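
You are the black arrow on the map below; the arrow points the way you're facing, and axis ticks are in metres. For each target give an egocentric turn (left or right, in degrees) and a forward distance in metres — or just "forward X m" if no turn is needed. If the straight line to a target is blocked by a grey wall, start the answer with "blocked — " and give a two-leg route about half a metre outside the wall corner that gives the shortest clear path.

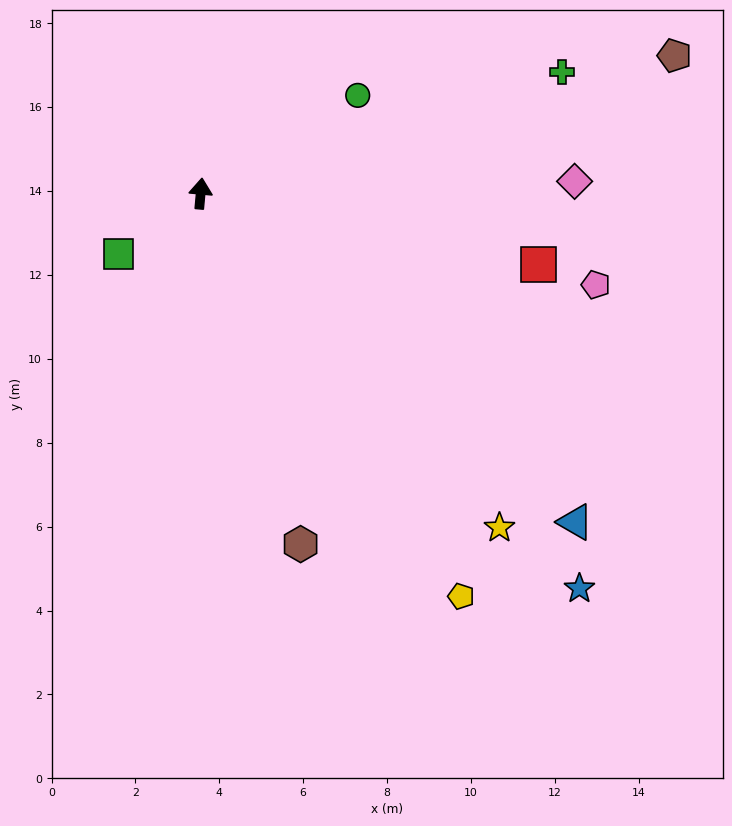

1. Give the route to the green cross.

turn right 66°, forward 9.1 m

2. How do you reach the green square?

turn left 131°, forward 2.4 m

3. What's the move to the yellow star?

turn right 133°, forward 10.7 m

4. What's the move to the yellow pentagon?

turn right 142°, forward 11.4 m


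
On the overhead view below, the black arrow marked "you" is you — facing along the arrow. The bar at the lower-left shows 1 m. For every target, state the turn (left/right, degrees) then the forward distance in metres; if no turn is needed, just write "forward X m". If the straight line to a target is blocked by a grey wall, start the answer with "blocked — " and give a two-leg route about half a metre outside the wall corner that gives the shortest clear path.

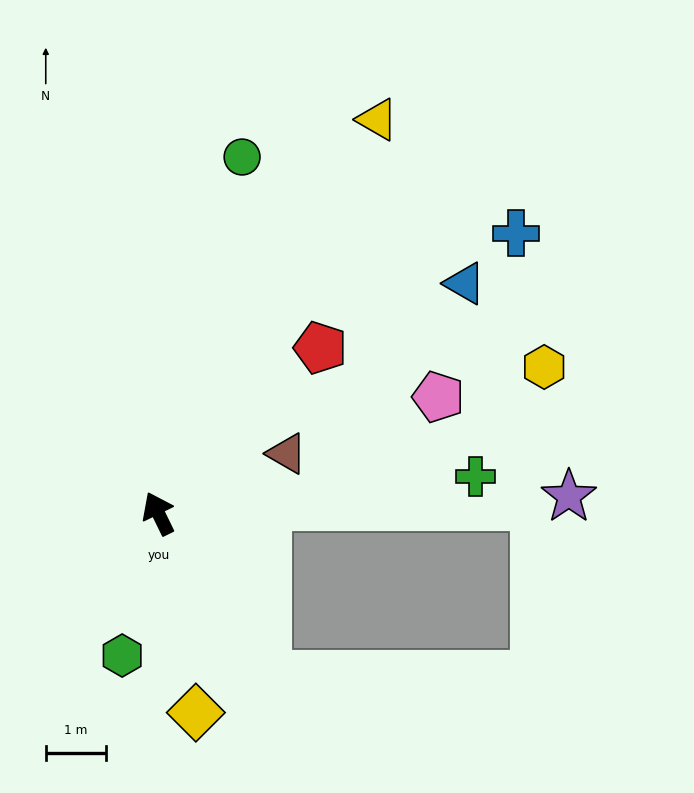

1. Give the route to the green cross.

turn right 109°, forward 5.3 m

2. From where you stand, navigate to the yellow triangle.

turn right 55°, forward 7.5 m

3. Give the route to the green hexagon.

turn left 140°, forward 2.4 m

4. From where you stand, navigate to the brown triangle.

turn right 91°, forward 2.4 m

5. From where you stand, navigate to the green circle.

turn right 39°, forward 6.1 m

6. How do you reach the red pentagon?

turn right 70°, forward 3.9 m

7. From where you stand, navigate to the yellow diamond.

turn left 165°, forward 3.4 m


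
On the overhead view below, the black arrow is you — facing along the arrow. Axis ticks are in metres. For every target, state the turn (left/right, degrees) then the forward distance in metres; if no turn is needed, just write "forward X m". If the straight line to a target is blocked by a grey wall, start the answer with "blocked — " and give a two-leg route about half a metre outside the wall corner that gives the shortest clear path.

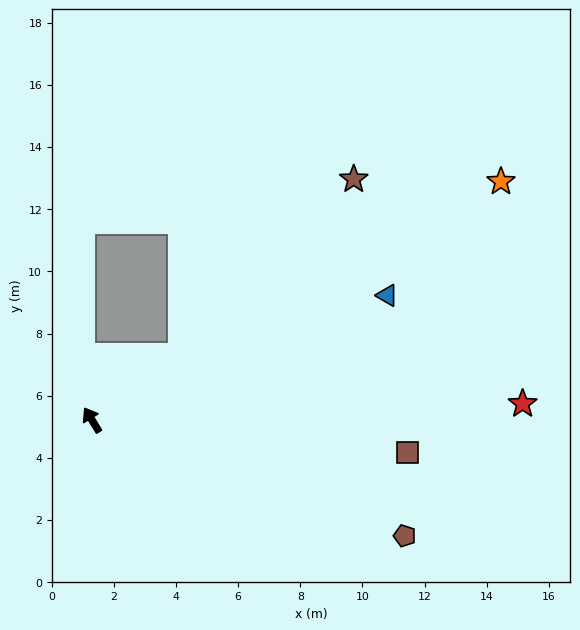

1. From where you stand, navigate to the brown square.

turn right 127°, forward 10.2 m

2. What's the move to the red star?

turn right 119°, forward 13.9 m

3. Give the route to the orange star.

turn right 91°, forward 15.2 m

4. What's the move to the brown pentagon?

turn right 142°, forward 10.7 m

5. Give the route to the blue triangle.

turn right 99°, forward 10.3 m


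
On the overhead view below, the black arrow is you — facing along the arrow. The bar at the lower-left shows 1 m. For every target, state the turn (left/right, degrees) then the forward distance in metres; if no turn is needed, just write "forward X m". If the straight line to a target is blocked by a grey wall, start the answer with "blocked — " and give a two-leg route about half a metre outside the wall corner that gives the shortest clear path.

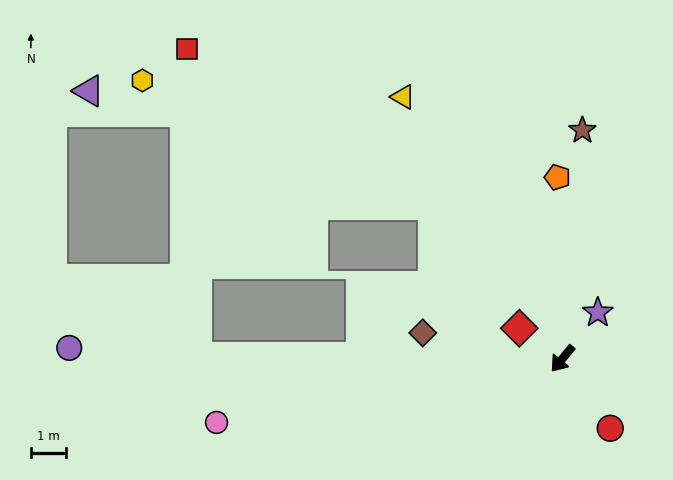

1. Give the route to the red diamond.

turn right 86°, forward 1.5 m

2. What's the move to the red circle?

turn left 74°, forward 2.4 m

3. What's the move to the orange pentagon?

turn right 139°, forward 5.1 m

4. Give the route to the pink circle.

turn right 40°, forward 9.9 m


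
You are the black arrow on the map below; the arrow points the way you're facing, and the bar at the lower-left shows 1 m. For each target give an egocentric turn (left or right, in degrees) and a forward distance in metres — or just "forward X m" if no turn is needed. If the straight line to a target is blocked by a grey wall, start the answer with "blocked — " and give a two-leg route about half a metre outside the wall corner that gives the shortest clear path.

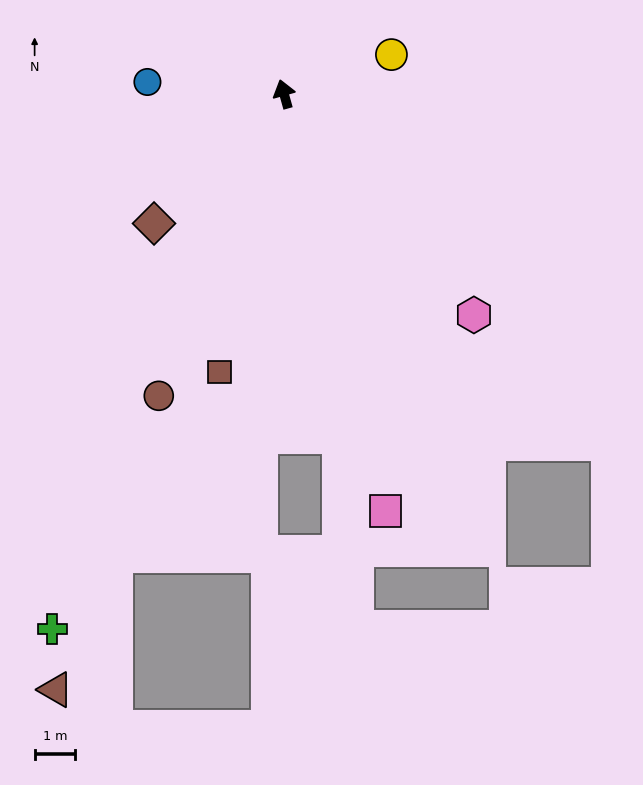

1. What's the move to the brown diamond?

turn left 119°, forward 4.5 m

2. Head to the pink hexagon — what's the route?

turn right 155°, forward 7.2 m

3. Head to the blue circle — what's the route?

turn left 69°, forward 3.4 m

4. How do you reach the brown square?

turn left 151°, forward 7.0 m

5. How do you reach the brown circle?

turn left 142°, forward 8.0 m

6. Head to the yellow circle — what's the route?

turn right 85°, forward 2.8 m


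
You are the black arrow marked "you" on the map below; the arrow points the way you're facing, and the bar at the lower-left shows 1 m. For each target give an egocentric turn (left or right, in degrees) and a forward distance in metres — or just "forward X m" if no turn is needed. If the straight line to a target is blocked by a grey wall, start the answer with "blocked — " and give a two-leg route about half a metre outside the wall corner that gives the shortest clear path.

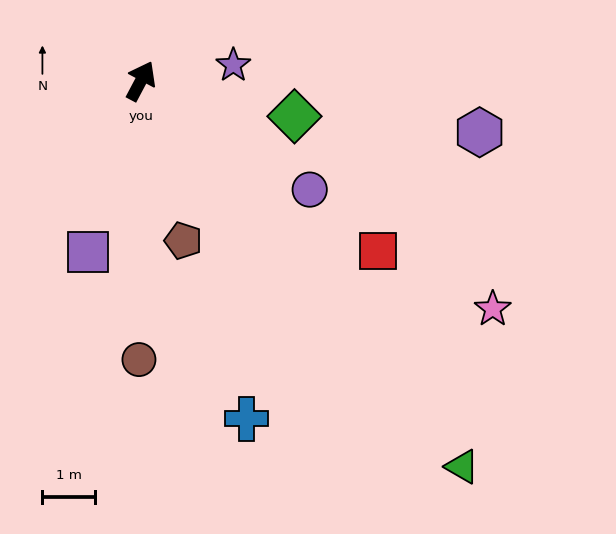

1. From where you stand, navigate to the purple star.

turn right 52°, forward 1.8 m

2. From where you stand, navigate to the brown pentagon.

turn right 137°, forward 3.1 m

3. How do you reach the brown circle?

turn right 152°, forward 5.3 m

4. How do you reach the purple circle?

turn right 95°, forward 3.8 m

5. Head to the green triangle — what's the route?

turn right 112°, forward 9.5 m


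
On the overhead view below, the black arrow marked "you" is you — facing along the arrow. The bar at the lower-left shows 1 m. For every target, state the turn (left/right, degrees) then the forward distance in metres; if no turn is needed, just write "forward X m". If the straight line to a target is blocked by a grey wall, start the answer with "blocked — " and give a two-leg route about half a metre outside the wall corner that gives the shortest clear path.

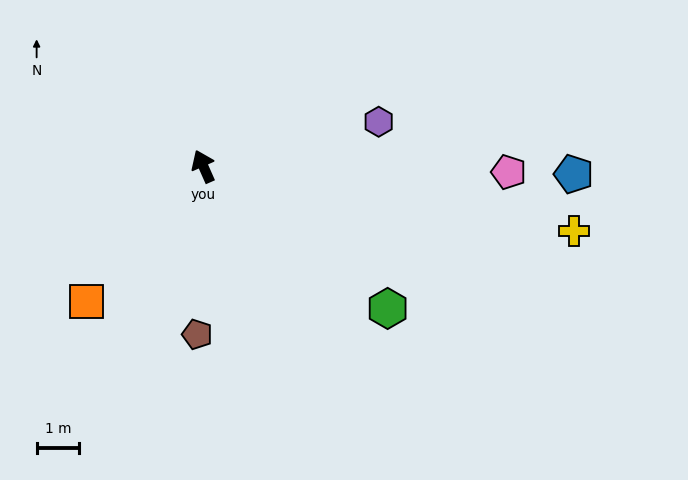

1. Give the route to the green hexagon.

turn right 152°, forward 5.5 m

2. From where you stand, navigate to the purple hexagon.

turn right 100°, forward 4.2 m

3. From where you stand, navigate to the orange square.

turn left 115°, forward 4.2 m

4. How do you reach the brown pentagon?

turn left 154°, forward 3.9 m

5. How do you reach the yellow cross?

turn right 124°, forward 8.8 m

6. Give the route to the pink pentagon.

turn right 115°, forward 7.2 m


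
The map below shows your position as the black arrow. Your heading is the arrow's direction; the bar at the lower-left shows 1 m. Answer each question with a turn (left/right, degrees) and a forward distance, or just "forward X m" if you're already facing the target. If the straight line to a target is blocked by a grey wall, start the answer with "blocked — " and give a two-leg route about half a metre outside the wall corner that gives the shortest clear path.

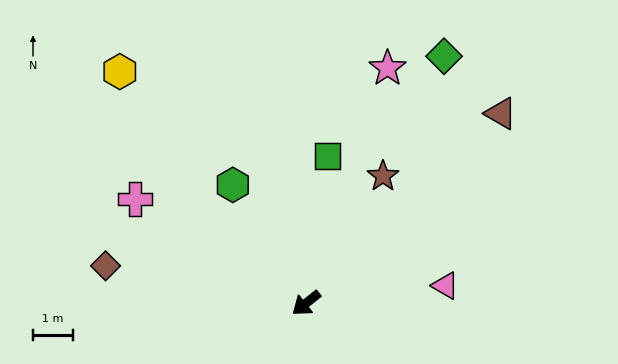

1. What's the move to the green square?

turn right 137°, forward 3.7 m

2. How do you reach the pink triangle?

turn left 149°, forward 3.5 m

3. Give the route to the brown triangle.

turn right 174°, forward 6.8 m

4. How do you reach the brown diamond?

turn right 49°, forward 5.1 m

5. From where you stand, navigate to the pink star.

turn right 148°, forward 6.2 m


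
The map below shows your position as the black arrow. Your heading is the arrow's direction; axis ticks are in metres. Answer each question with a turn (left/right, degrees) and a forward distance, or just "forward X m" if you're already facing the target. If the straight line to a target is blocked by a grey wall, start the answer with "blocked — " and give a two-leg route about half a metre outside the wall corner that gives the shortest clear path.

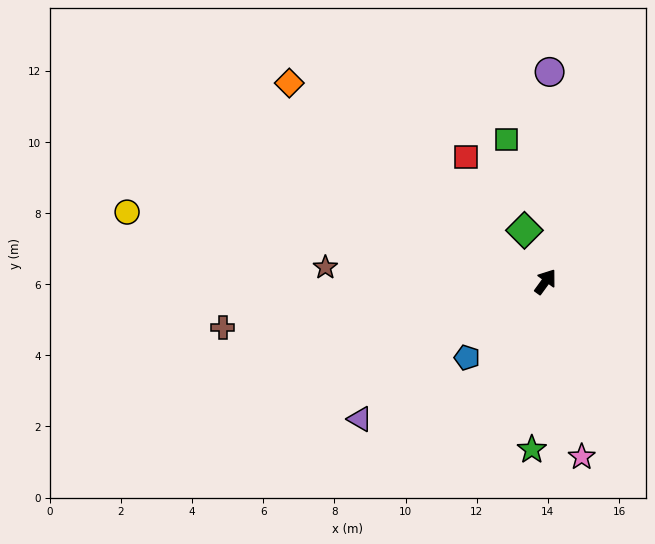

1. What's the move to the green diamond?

turn left 58°, forward 1.6 m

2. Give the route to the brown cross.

turn left 134°, forward 9.2 m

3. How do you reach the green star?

turn right 149°, forward 4.7 m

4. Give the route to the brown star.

turn left 122°, forward 6.2 m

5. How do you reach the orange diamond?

turn left 88°, forward 9.1 m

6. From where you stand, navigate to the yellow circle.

turn left 117°, forward 11.9 m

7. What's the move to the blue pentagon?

turn left 170°, forward 3.1 m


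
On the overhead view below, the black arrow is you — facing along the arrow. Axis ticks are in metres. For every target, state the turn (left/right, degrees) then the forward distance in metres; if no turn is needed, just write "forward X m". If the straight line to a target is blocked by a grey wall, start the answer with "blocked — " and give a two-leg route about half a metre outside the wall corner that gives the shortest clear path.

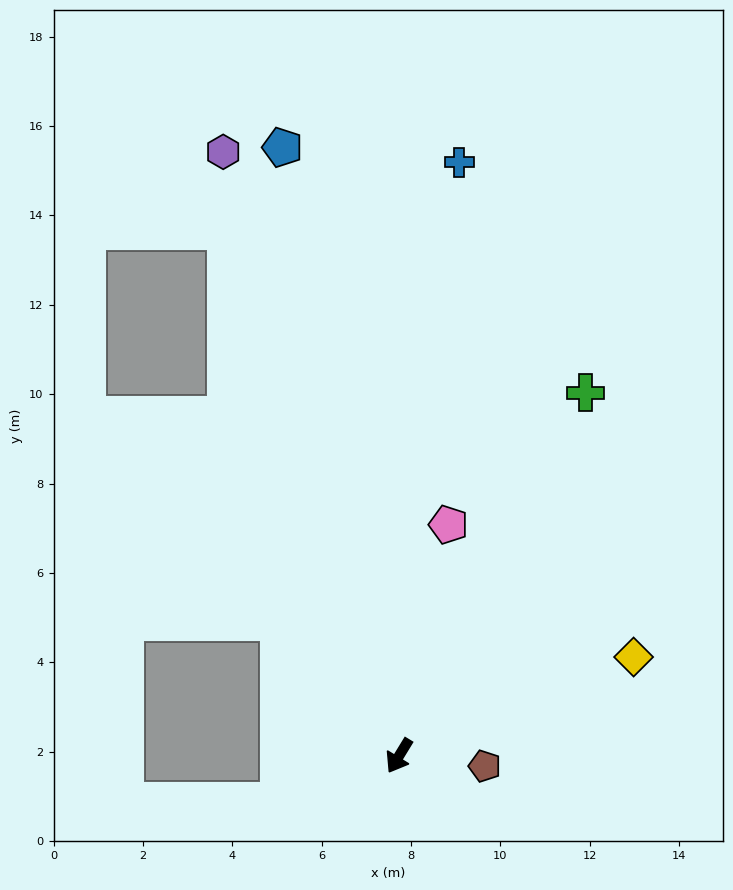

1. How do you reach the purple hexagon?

turn right 132°, forward 14.1 m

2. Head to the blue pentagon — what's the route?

turn right 138°, forward 13.9 m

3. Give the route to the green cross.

turn right 176°, forward 9.1 m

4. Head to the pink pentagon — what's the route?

turn right 161°, forward 5.3 m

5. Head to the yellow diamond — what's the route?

turn left 144°, forward 5.7 m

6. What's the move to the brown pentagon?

turn left 115°, forward 1.9 m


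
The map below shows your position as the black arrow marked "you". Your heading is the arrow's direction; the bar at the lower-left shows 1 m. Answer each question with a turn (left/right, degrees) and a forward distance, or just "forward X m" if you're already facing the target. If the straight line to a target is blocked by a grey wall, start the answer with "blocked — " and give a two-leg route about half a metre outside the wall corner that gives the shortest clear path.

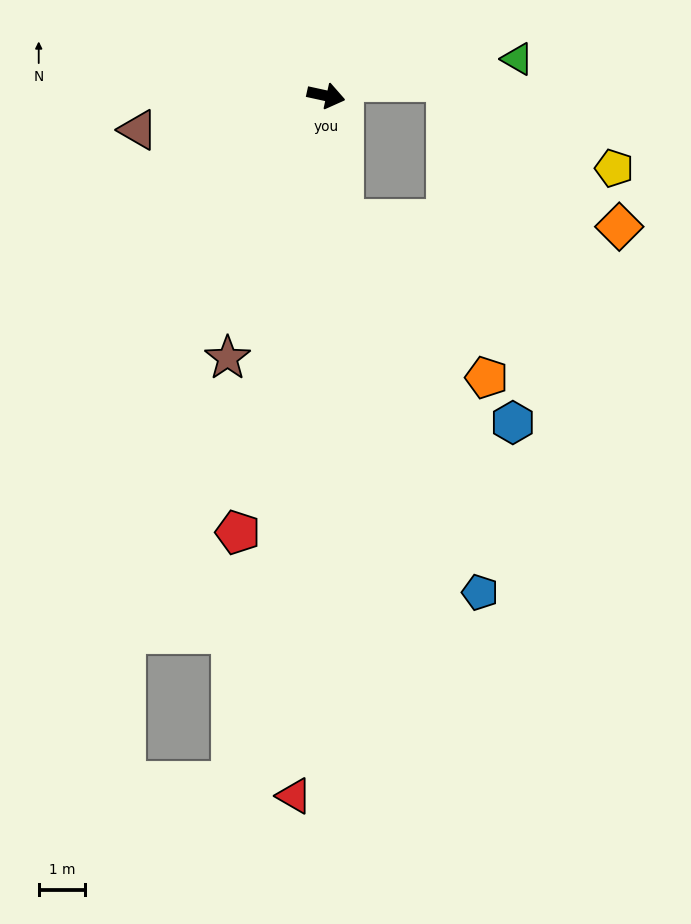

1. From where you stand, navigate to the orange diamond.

blocked — turn right 69°, forward 2.7 m, then turn left 80°, forward 5.9 m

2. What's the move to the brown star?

turn right 98°, forward 6.0 m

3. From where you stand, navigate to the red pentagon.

turn right 89°, forward 9.6 m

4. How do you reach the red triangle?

turn right 80°, forward 15.1 m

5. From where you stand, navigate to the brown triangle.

turn right 157°, forward 4.1 m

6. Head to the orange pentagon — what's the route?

blocked — turn right 69°, forward 2.7 m, then turn left 33°, forward 4.6 m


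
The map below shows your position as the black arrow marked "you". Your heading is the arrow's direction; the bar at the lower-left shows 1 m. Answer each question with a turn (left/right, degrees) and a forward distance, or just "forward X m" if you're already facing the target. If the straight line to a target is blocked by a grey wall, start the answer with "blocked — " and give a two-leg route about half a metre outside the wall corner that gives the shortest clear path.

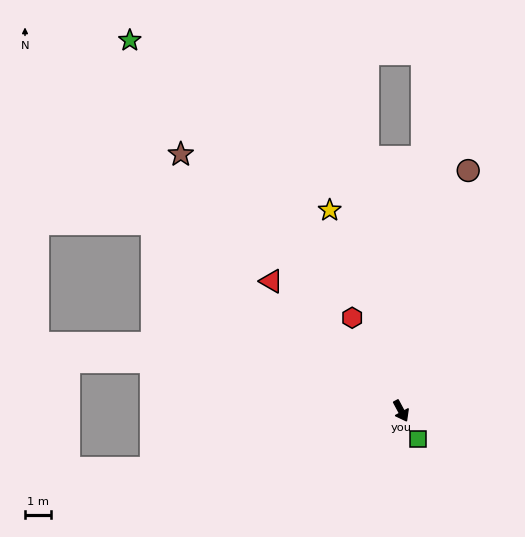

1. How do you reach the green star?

turn right 172°, forward 17.4 m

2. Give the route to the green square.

turn left 3°, forward 1.2 m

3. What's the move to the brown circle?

turn left 136°, forward 9.5 m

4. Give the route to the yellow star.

turn left 171°, forward 8.1 m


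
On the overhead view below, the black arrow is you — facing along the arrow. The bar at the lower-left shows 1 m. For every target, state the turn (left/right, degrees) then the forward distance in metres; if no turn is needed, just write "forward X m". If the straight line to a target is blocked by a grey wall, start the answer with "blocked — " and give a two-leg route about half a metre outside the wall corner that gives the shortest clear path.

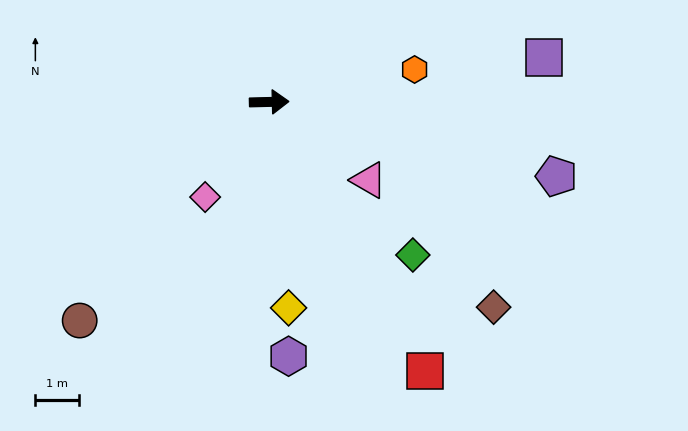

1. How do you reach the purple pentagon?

turn right 16°, forward 6.8 m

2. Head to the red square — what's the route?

turn right 61°, forward 7.1 m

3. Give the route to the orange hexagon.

turn left 11°, forward 3.4 m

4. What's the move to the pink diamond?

turn right 125°, forward 2.6 m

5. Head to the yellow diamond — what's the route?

turn right 86°, forward 4.7 m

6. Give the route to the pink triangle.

turn right 40°, forward 2.9 m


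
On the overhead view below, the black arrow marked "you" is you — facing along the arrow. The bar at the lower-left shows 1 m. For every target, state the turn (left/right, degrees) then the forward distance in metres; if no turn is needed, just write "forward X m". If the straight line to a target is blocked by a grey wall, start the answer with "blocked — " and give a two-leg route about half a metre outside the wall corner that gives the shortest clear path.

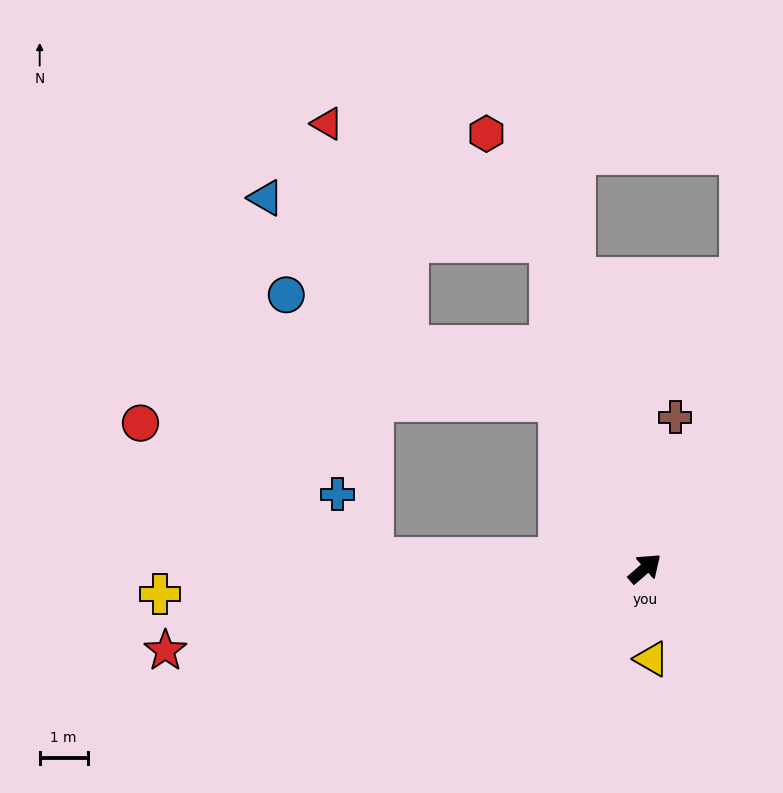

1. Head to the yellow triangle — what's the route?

turn right 127°, forward 1.9 m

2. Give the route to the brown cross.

turn left 38°, forward 3.2 m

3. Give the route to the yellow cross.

turn left 142°, forward 10.1 m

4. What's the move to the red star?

turn left 149°, forward 10.2 m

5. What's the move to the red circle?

blocked — turn left 137°, forward 5.7 m, then turn right 28°, forward 5.6 m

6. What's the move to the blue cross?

blocked — turn left 137°, forward 5.7 m, then turn right 58°, forward 1.5 m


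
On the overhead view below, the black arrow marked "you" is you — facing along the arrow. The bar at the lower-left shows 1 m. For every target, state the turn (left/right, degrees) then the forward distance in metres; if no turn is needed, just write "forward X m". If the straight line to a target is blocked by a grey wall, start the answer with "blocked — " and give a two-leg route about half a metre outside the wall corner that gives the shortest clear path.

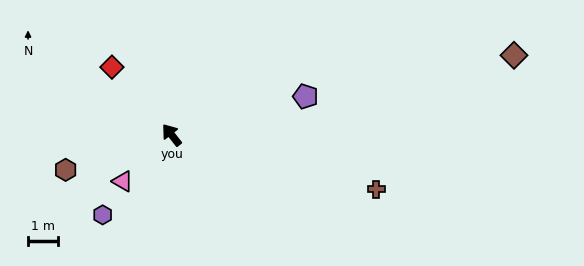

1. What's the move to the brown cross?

turn right 143°, forward 7.0 m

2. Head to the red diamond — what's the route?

turn left 3°, forward 3.0 m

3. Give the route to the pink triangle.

turn left 95°, forward 2.2 m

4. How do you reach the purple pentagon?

turn right 112°, forward 4.6 m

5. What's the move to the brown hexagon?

turn left 70°, forward 3.7 m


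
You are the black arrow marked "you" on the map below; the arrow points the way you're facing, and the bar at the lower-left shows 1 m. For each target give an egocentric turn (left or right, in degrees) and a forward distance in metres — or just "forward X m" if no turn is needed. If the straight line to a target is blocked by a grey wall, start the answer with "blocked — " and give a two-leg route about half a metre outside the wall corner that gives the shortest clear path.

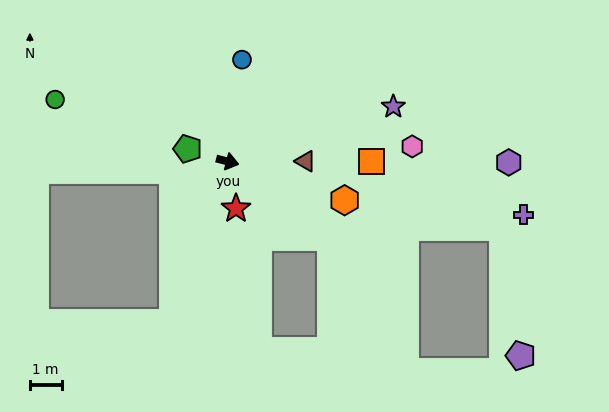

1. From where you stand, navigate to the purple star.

turn left 33°, forward 5.5 m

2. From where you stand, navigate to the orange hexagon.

turn right 4°, forward 3.9 m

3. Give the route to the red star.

turn right 65°, forward 1.5 m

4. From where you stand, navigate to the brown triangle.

turn left 15°, forward 2.5 m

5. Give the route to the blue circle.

turn left 96°, forward 3.2 m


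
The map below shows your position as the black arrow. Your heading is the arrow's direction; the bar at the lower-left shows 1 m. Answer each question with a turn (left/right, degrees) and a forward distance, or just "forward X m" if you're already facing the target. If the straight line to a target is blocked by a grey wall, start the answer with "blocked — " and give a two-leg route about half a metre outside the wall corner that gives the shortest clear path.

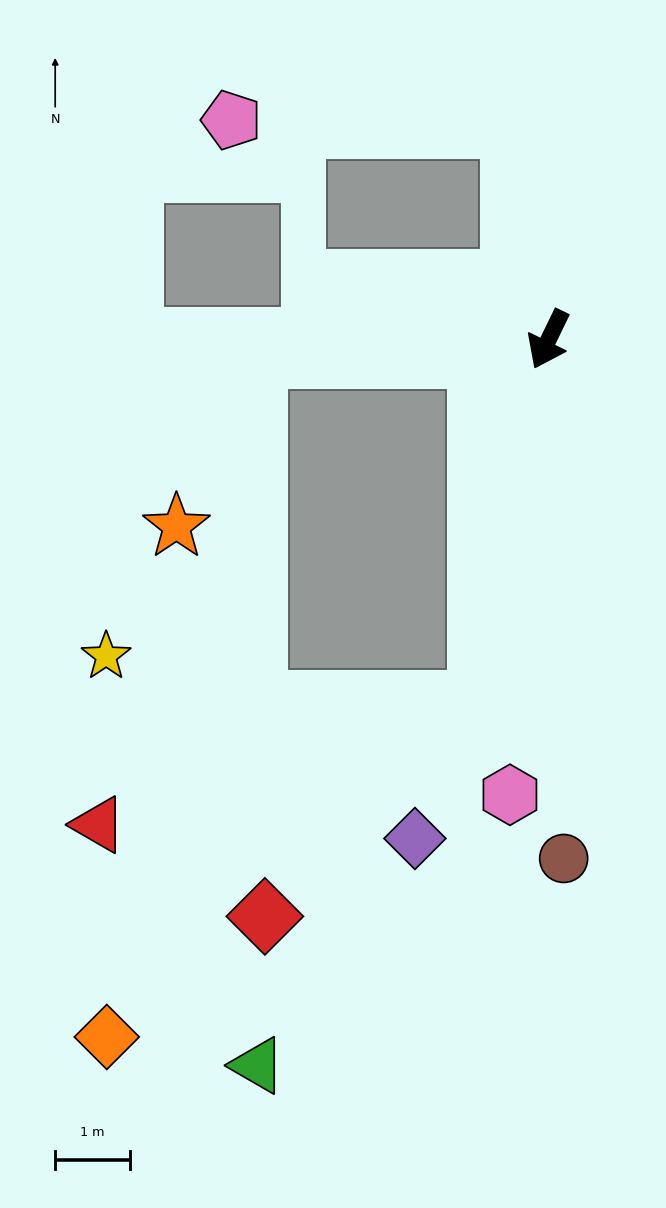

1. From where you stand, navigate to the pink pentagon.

blocked — turn right 145°, forward 2.9 m, then turn left 80°, forward 3.8 m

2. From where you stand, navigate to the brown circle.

turn left 28°, forward 6.9 m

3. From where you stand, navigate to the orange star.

blocked — turn right 61°, forward 3.9 m, then turn left 62°, forward 2.5 m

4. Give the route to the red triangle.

blocked — turn left 15°, forward 4.9 m, then turn right 61°, forward 5.3 m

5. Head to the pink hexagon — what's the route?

turn left 21°, forward 6.1 m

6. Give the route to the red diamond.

blocked — turn left 15°, forward 4.9 m, then turn right 34°, forward 4.0 m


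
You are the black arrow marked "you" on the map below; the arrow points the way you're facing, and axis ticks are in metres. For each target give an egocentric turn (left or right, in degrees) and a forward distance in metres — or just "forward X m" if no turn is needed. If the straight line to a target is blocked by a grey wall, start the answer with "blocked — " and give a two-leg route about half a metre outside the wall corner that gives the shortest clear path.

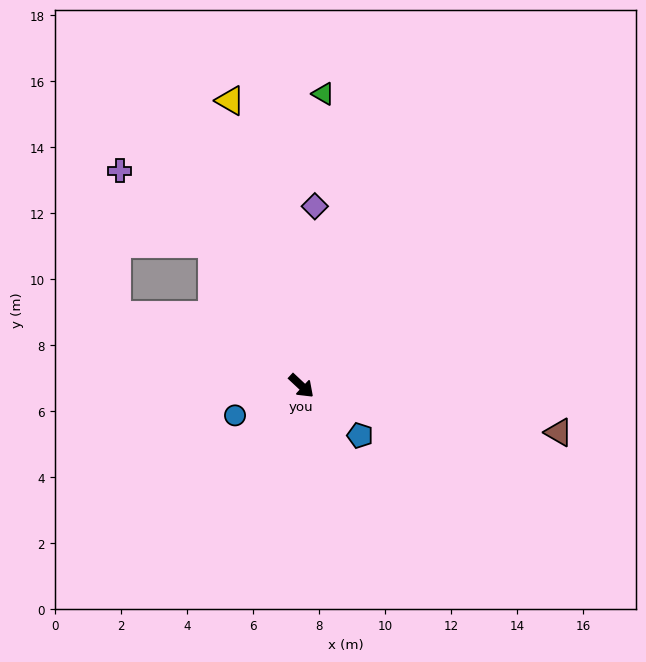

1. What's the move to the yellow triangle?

turn left 147°, forward 8.9 m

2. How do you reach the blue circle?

turn right 113°, forward 2.2 m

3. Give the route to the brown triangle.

turn left 33°, forward 7.9 m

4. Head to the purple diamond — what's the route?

turn left 129°, forward 5.5 m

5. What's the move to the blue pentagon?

turn left 3°, forward 2.3 m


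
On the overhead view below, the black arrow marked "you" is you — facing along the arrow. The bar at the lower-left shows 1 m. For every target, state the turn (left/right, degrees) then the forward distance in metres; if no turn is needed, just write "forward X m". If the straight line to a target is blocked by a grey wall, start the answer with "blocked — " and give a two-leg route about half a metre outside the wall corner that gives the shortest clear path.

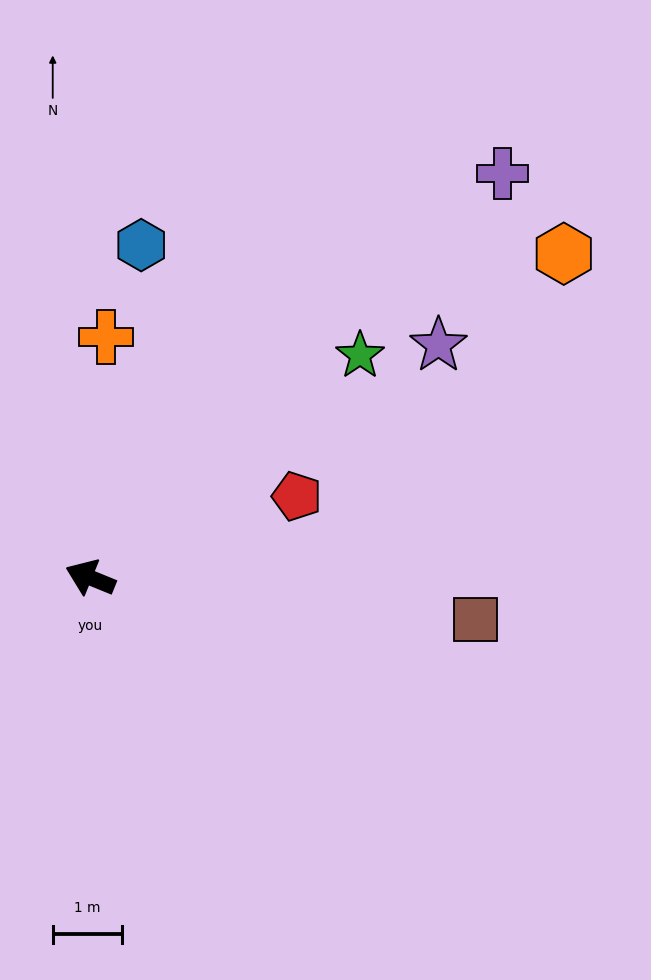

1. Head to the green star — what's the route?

turn right 118°, forward 5.0 m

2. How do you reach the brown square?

turn right 164°, forward 5.6 m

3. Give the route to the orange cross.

turn right 71°, forward 3.5 m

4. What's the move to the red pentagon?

turn right 136°, forward 3.2 m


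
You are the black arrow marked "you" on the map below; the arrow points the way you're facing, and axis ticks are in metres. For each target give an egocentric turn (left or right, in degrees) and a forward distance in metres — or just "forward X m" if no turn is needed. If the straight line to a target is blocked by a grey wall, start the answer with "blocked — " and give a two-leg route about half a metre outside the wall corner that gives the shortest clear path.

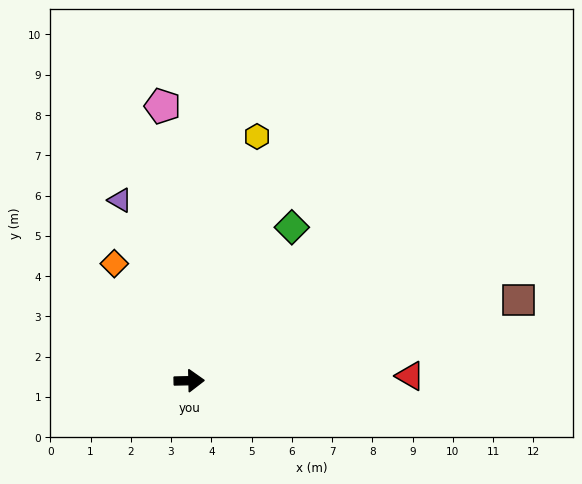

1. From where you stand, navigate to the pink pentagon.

turn left 94°, forward 6.9 m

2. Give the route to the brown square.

turn left 13°, forward 8.4 m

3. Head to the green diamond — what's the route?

turn left 55°, forward 4.6 m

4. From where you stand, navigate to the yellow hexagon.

turn left 73°, forward 6.3 m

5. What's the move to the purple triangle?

turn left 110°, forward 4.8 m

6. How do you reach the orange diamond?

turn left 121°, forward 3.5 m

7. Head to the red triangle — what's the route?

forward 5.5 m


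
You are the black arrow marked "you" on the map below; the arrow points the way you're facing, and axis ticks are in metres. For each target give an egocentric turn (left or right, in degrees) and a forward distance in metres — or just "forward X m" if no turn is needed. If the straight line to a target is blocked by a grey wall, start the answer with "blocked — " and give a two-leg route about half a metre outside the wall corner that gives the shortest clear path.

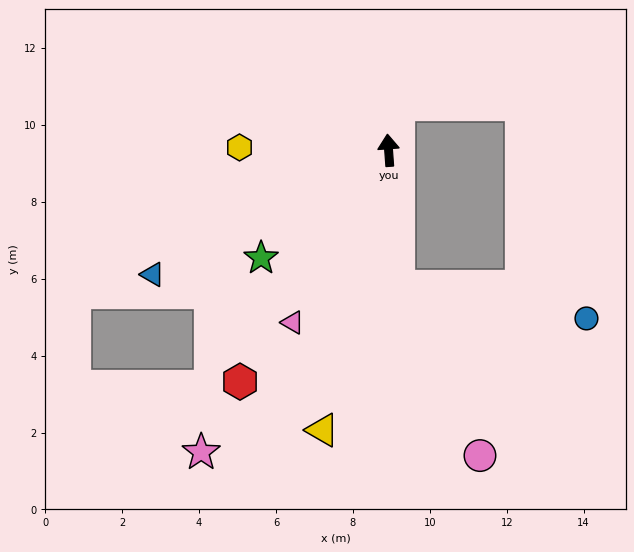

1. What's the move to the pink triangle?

turn left 147°, forward 5.1 m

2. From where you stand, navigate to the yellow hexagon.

turn left 85°, forward 3.9 m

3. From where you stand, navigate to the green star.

turn left 126°, forward 4.3 m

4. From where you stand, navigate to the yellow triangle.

turn left 163°, forward 7.5 m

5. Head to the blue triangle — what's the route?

turn left 114°, forward 6.9 m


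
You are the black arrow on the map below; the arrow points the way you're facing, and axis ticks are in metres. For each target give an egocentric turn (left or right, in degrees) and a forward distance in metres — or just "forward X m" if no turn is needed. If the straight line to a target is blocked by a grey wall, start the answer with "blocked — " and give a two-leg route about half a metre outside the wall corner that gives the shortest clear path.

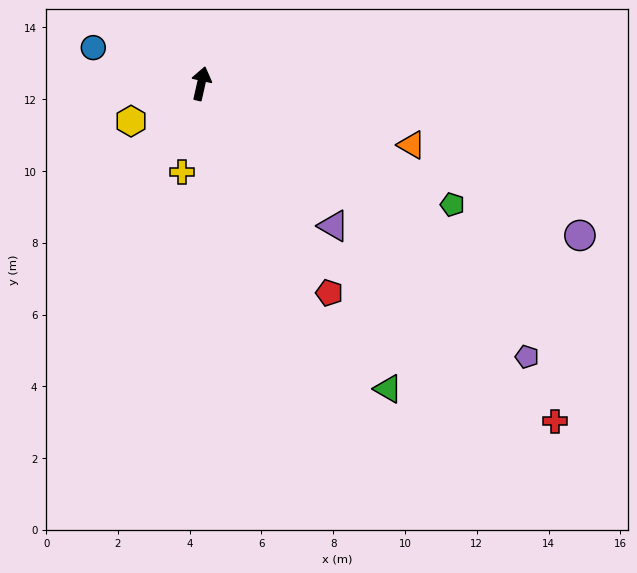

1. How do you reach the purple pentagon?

turn right 117°, forward 11.8 m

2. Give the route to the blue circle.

turn left 84°, forward 3.2 m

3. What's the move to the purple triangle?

turn right 124°, forward 5.4 m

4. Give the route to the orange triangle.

turn right 94°, forward 6.1 m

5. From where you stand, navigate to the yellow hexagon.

turn left 131°, forward 2.2 m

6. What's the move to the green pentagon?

turn right 103°, forward 7.8 m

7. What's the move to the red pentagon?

turn right 136°, forward 6.8 m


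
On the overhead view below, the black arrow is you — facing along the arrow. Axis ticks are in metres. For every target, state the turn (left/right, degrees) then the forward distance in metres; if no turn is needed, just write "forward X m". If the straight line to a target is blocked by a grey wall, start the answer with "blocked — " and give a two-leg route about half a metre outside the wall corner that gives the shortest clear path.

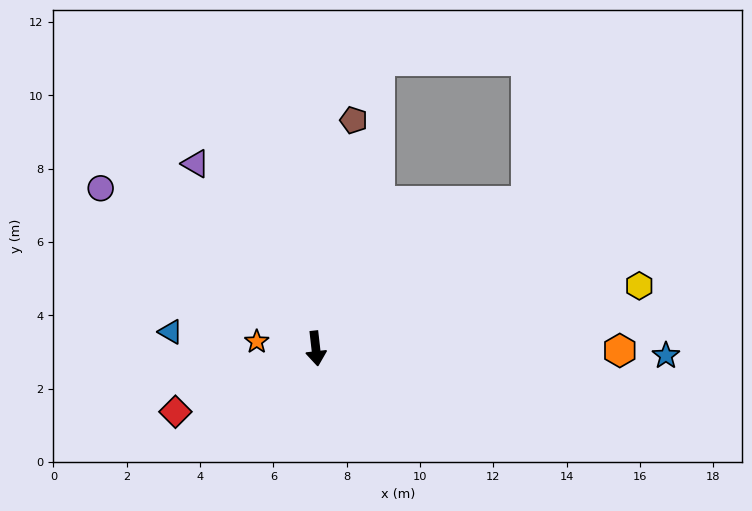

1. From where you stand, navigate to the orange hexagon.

turn left 83°, forward 8.3 m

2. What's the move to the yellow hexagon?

turn left 94°, forward 9.0 m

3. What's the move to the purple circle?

turn right 133°, forward 7.3 m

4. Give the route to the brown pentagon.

turn left 164°, forward 6.3 m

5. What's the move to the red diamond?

turn right 72°, forward 4.2 m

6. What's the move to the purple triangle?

turn right 153°, forward 6.0 m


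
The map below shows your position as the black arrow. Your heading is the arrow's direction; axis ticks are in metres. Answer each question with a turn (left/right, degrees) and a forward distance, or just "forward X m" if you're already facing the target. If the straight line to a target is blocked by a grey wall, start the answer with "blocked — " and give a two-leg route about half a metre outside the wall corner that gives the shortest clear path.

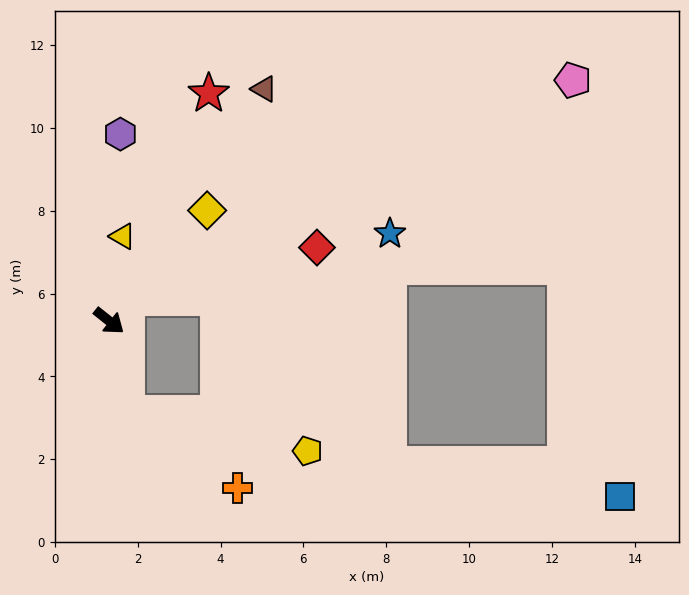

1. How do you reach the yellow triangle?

turn left 119°, forward 2.1 m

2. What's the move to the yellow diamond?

turn left 87°, forward 3.6 m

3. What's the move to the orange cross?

blocked — turn right 40°, forward 2.3 m, then turn left 44°, forward 3.2 m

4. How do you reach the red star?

turn left 105°, forward 6.0 m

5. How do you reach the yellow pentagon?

blocked — turn right 40°, forward 2.3 m, then turn left 66°, forward 4.4 m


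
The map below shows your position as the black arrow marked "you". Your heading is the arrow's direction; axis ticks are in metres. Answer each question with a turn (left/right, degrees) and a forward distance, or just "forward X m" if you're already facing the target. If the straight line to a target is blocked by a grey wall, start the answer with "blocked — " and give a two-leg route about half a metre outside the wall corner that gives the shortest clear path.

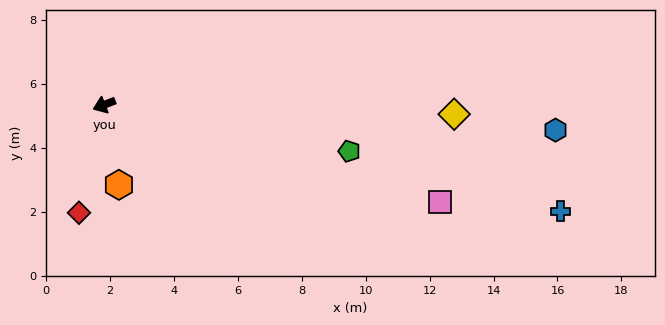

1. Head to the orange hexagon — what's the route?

turn left 79°, forward 2.5 m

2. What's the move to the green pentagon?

turn left 148°, forward 7.8 m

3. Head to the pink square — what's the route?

turn left 142°, forward 10.9 m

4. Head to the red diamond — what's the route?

turn left 56°, forward 3.5 m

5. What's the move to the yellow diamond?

turn left 157°, forward 11.0 m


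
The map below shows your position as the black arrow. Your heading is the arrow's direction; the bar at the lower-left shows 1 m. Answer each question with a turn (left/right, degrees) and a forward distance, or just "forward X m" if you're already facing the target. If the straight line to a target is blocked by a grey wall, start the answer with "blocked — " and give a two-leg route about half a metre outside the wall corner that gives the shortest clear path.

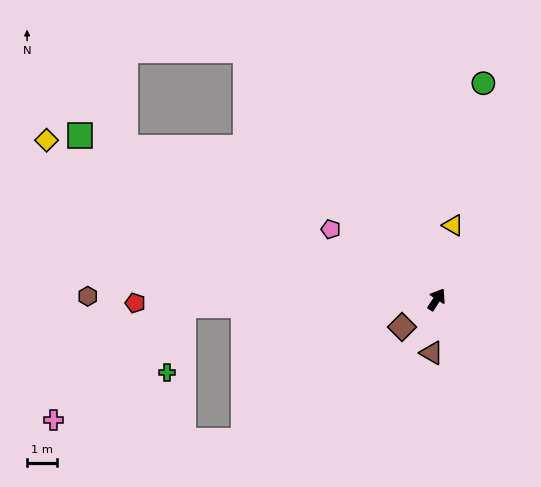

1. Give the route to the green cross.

blocked — turn left 124°, forward 8.5 m, then turn left 75°, forward 2.3 m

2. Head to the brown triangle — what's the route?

turn right 153°, forward 1.8 m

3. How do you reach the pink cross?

blocked — turn left 124°, forward 8.5 m, then turn left 40°, forward 5.8 m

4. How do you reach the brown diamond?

turn left 161°, forward 1.5 m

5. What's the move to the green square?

turn left 98°, forward 13.1 m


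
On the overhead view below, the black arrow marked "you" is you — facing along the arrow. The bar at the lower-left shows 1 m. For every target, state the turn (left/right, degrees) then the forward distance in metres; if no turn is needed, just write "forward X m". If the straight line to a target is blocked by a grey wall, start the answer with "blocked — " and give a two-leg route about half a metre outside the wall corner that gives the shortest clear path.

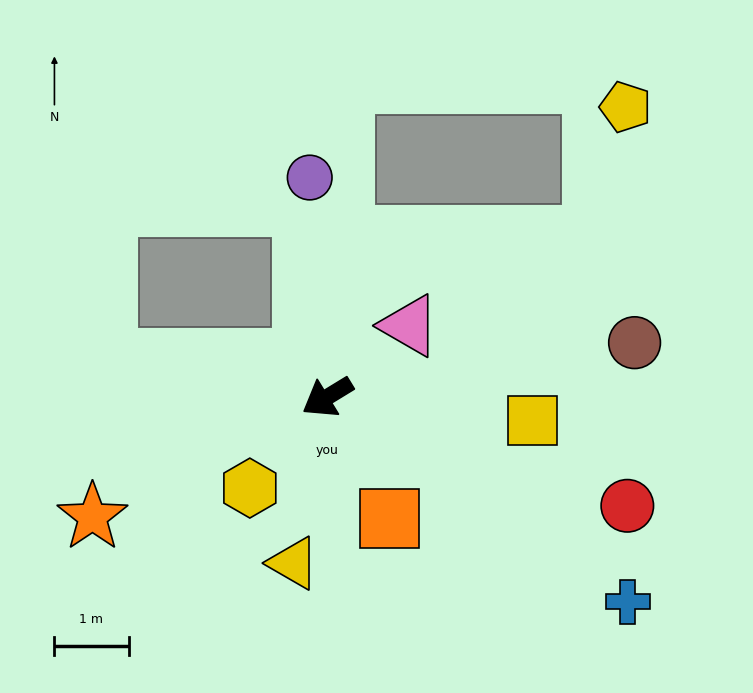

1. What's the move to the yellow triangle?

turn left 47°, forward 2.3 m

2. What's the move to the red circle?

turn left 129°, forward 4.3 m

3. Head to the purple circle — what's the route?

turn right 117°, forward 3.0 m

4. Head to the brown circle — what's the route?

turn left 159°, forward 4.2 m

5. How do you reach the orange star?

turn right 4°, forward 3.6 m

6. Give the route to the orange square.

turn left 86°, forward 1.8 m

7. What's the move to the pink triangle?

turn right 170°, forward 1.5 m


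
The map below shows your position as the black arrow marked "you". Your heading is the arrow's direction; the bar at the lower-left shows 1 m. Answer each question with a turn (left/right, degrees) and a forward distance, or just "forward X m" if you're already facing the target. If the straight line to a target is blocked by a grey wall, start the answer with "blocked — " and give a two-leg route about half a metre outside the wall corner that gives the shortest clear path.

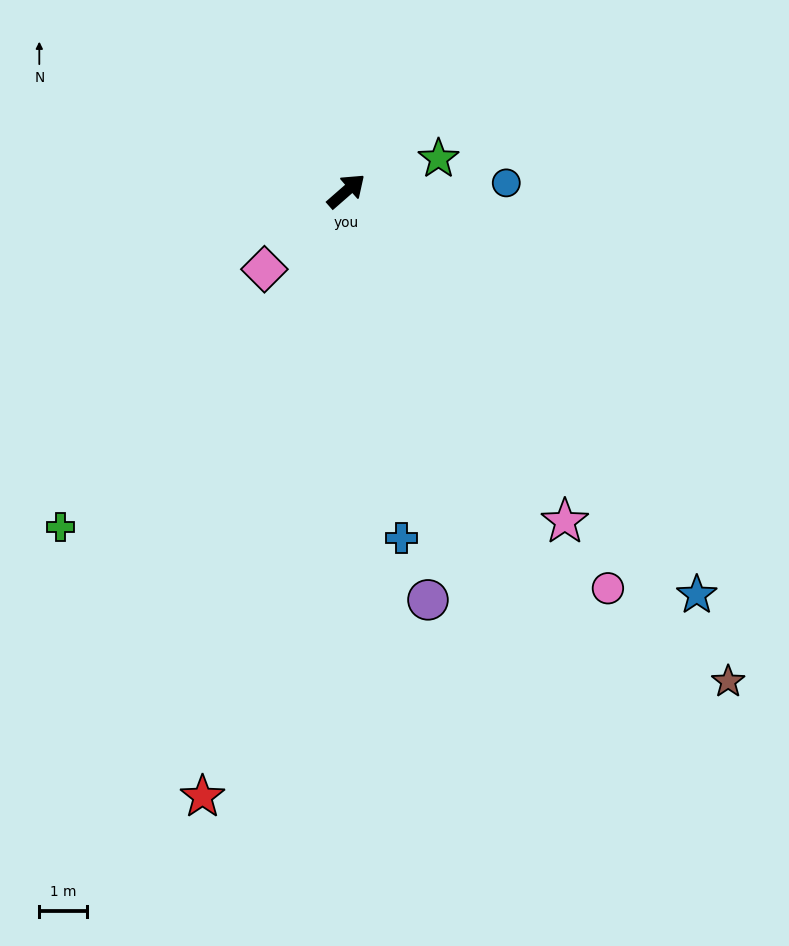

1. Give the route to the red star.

turn right 144°, forward 13.1 m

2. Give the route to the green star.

turn right 22°, forward 2.1 m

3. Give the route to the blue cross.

turn right 122°, forward 7.4 m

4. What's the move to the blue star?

turn right 90°, forward 11.3 m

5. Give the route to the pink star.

turn right 98°, forward 8.4 m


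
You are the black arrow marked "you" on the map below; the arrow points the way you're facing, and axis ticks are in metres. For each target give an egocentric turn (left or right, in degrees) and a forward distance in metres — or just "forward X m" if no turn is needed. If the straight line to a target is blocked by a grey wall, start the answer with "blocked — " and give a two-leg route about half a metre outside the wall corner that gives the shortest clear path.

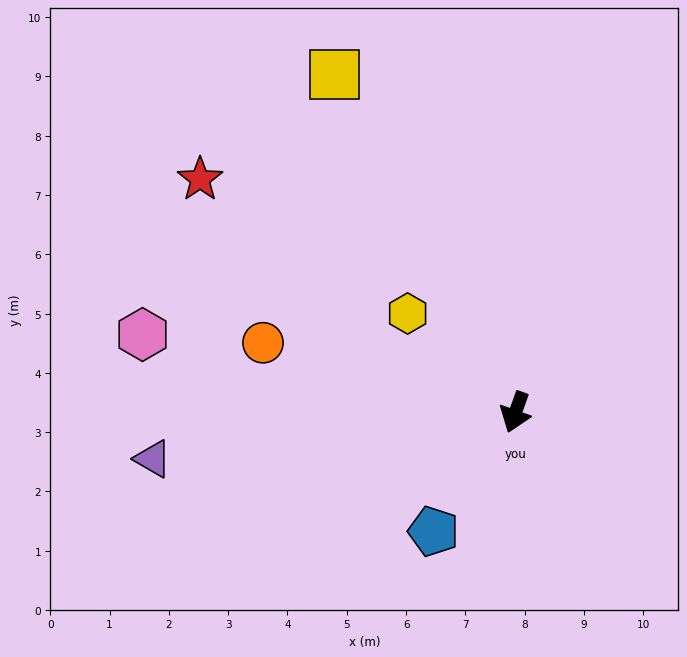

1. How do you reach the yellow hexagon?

turn right 113°, forward 2.5 m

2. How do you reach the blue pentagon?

turn right 15°, forward 2.4 m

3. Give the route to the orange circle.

turn right 86°, forward 4.4 m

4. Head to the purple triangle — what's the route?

turn right 63°, forward 6.2 m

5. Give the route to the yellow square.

turn right 132°, forward 6.5 m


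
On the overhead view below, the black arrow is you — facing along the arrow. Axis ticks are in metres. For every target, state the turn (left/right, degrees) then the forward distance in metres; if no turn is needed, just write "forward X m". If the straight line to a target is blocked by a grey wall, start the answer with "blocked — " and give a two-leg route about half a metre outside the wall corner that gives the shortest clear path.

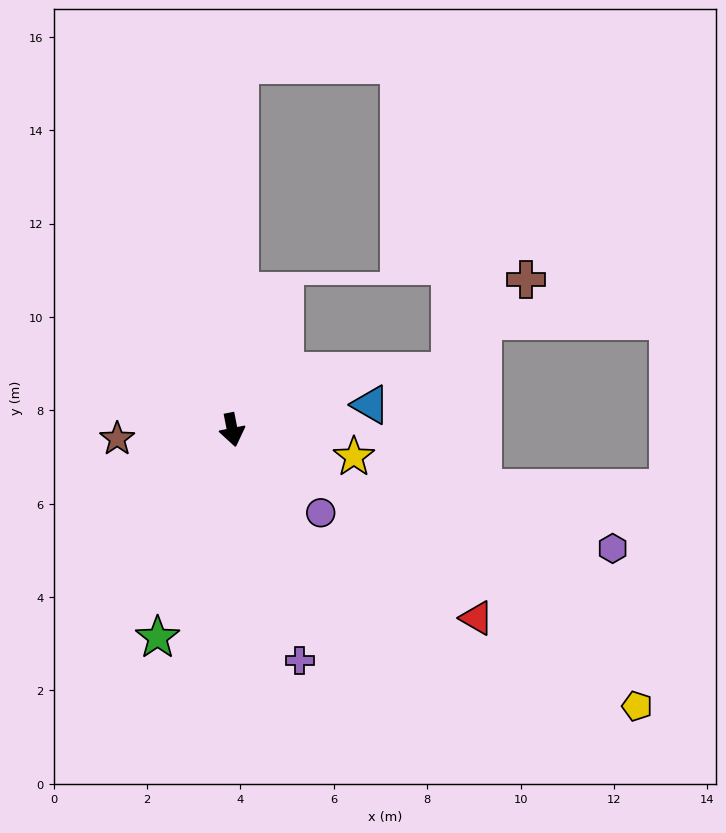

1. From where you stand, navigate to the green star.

turn right 31°, forward 4.7 m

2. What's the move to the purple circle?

turn left 36°, forward 2.6 m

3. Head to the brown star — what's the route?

turn right 97°, forward 2.5 m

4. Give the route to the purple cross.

turn left 5°, forward 5.1 m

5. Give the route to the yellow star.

turn left 66°, forward 2.7 m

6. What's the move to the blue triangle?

turn left 89°, forward 3.0 m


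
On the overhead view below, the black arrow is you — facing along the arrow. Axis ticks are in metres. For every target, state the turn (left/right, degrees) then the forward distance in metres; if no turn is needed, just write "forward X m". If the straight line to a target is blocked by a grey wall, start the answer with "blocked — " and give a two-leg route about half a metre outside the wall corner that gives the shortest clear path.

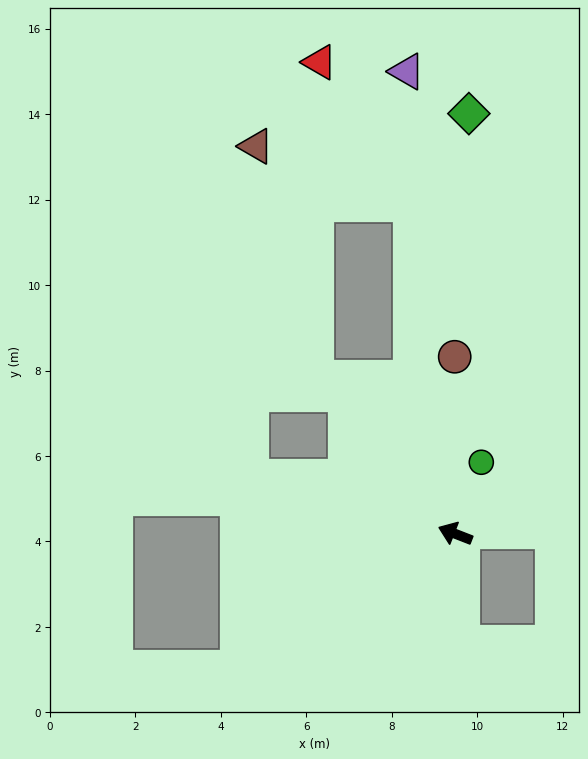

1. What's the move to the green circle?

turn right 89°, forward 1.8 m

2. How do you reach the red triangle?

blocked — turn right 61°, forward 7.8 m, then turn left 25°, forward 4.0 m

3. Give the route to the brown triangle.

blocked — turn right 61°, forward 7.8 m, then turn left 62°, forward 3.9 m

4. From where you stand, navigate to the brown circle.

turn right 69°, forward 4.1 m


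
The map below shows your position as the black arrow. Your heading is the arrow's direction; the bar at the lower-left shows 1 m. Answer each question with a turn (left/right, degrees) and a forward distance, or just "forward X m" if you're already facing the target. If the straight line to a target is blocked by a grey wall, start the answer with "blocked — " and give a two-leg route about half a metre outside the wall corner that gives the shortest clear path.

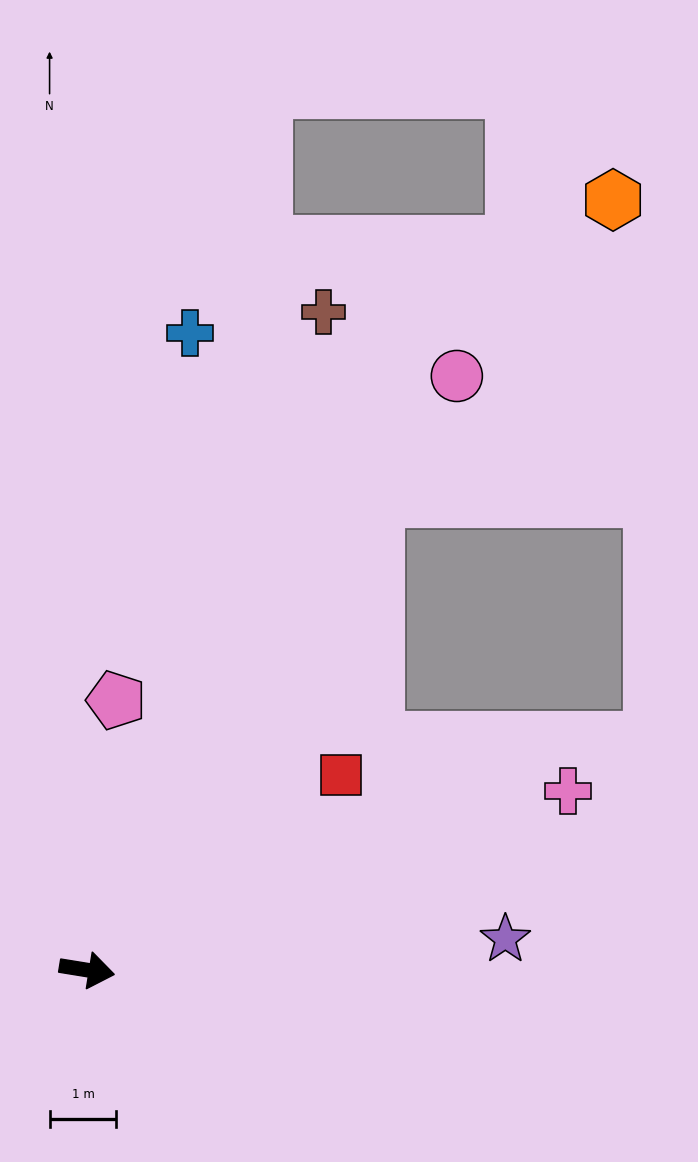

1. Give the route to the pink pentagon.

turn left 93°, forward 4.1 m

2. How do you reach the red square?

turn left 47°, forward 4.8 m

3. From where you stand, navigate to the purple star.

turn left 13°, forward 6.3 m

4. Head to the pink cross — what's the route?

turn left 30°, forward 7.7 m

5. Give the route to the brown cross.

turn left 79°, forward 10.5 m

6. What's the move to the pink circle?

turn left 67°, forward 10.5 m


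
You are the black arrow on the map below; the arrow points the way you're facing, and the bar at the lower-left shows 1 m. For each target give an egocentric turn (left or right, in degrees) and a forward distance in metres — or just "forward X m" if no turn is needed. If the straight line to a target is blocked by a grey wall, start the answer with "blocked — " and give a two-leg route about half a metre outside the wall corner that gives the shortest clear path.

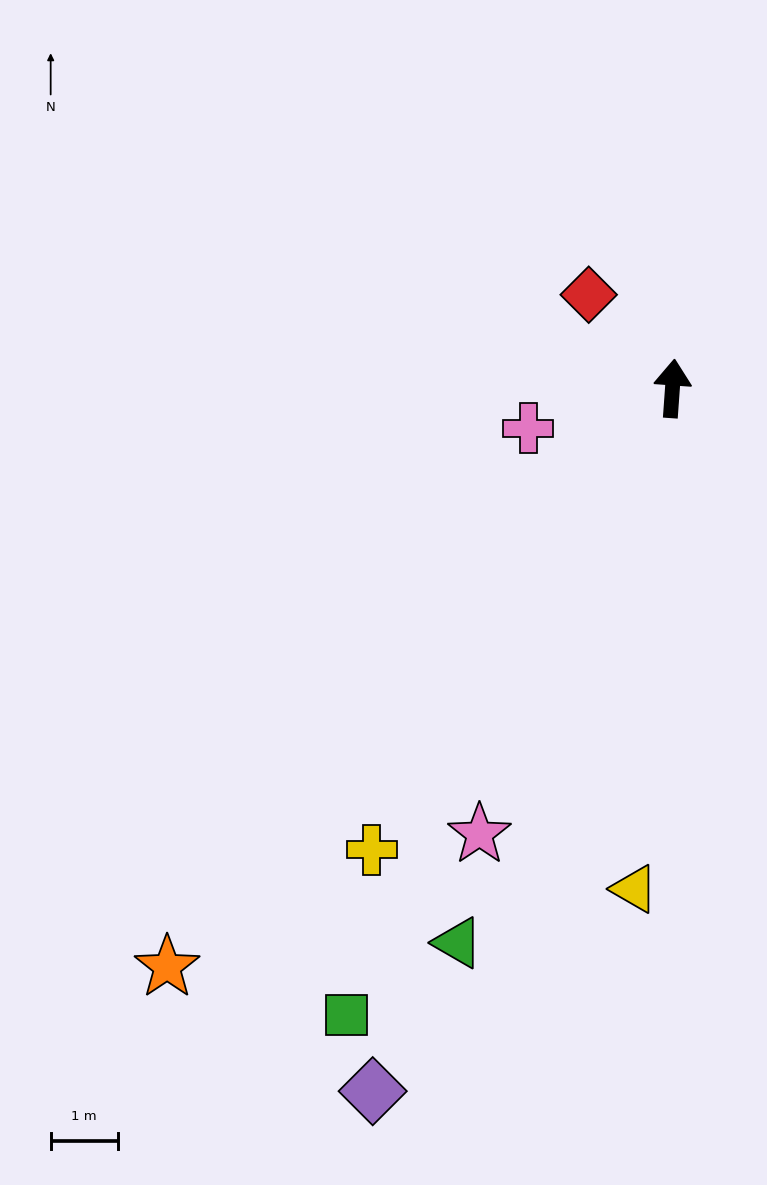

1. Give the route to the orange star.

turn left 143°, forward 11.5 m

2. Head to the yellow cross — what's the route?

turn left 151°, forward 8.2 m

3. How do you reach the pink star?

turn left 161°, forward 7.3 m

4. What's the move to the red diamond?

turn left 46°, forward 1.9 m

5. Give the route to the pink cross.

turn left 110°, forward 2.2 m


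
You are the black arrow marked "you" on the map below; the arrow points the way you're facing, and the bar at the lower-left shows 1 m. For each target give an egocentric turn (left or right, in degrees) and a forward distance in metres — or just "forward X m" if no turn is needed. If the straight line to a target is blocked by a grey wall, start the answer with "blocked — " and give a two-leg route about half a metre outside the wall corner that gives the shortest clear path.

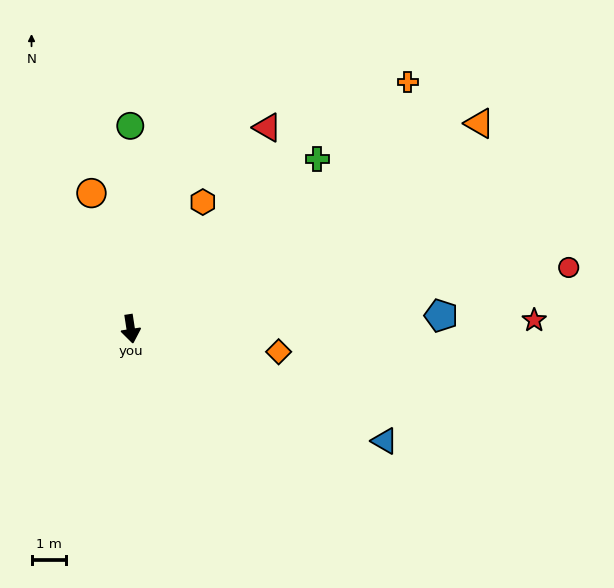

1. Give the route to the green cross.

turn left 124°, forward 7.3 m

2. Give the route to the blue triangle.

turn left 57°, forward 8.0 m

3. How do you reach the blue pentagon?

turn left 84°, forward 9.0 m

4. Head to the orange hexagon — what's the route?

turn left 142°, forward 4.2 m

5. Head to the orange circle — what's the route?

turn right 173°, forward 4.1 m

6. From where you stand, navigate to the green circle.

turn left 171°, forward 5.8 m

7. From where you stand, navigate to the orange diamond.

turn left 72°, forward 4.3 m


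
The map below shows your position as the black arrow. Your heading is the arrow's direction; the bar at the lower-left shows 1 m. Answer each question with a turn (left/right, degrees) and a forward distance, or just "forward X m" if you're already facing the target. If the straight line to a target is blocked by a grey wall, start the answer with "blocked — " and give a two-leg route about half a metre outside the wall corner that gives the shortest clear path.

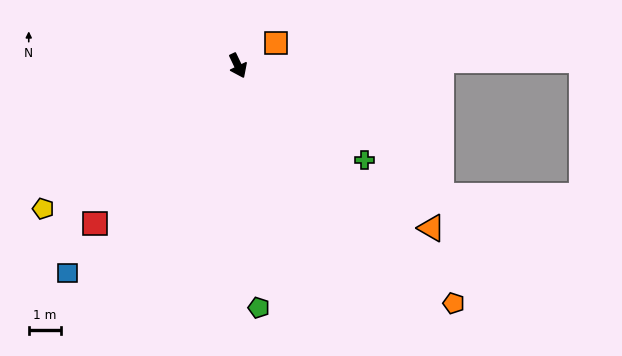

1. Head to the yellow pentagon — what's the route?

turn right 79°, forward 7.6 m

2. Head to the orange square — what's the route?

turn left 95°, forward 1.4 m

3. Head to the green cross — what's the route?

turn left 28°, forward 5.0 m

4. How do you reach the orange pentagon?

turn left 17°, forward 10.1 m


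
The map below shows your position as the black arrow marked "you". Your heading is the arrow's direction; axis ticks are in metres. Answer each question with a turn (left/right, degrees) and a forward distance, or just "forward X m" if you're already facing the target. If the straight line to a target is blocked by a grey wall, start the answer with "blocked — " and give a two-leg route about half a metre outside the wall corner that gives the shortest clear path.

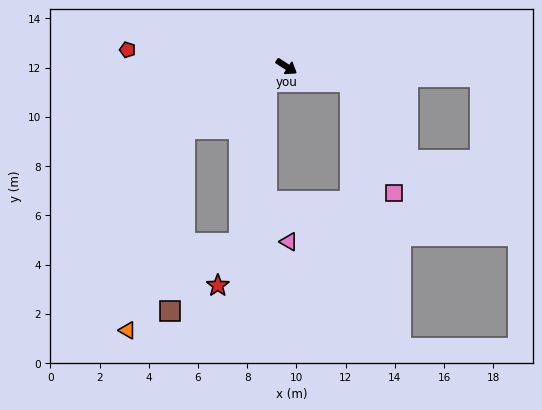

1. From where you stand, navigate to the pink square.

blocked — turn left 20°, forward 2.6 m, then turn right 55°, forward 4.9 m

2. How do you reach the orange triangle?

blocked — turn right 115°, forward 4.9 m, then turn left 42°, forward 8.5 m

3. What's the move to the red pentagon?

turn right 153°, forward 6.5 m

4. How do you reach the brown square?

blocked — turn right 115°, forward 4.9 m, then turn left 54°, forward 7.4 m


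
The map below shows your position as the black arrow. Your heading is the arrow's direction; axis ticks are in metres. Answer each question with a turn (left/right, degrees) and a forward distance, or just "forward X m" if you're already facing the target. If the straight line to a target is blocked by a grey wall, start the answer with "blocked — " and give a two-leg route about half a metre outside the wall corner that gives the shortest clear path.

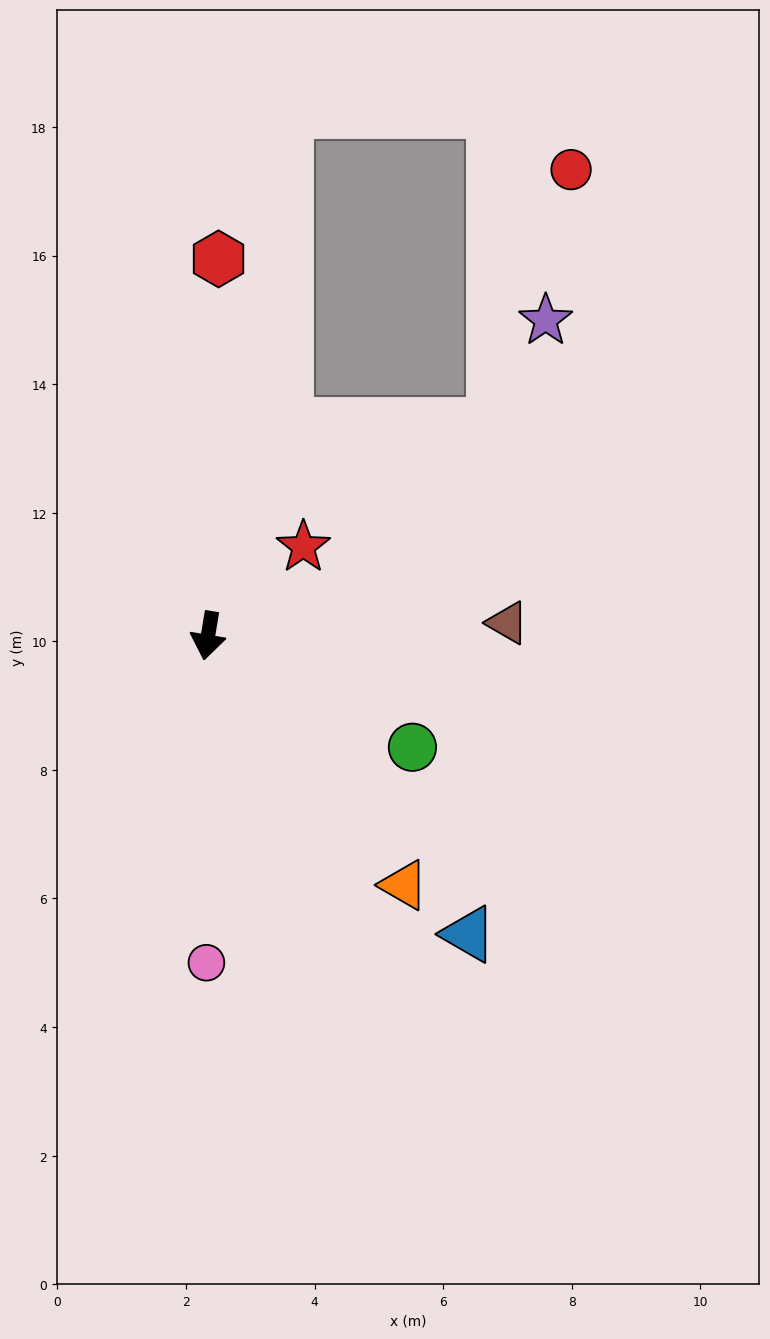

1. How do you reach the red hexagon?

turn right 172°, forward 5.9 m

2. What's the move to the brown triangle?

turn left 102°, forward 4.7 m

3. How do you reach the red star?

turn left 142°, forward 2.0 m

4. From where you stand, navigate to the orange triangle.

turn left 48°, forward 4.9 m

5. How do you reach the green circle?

turn left 71°, forward 3.6 m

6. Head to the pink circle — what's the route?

turn left 9°, forward 5.1 m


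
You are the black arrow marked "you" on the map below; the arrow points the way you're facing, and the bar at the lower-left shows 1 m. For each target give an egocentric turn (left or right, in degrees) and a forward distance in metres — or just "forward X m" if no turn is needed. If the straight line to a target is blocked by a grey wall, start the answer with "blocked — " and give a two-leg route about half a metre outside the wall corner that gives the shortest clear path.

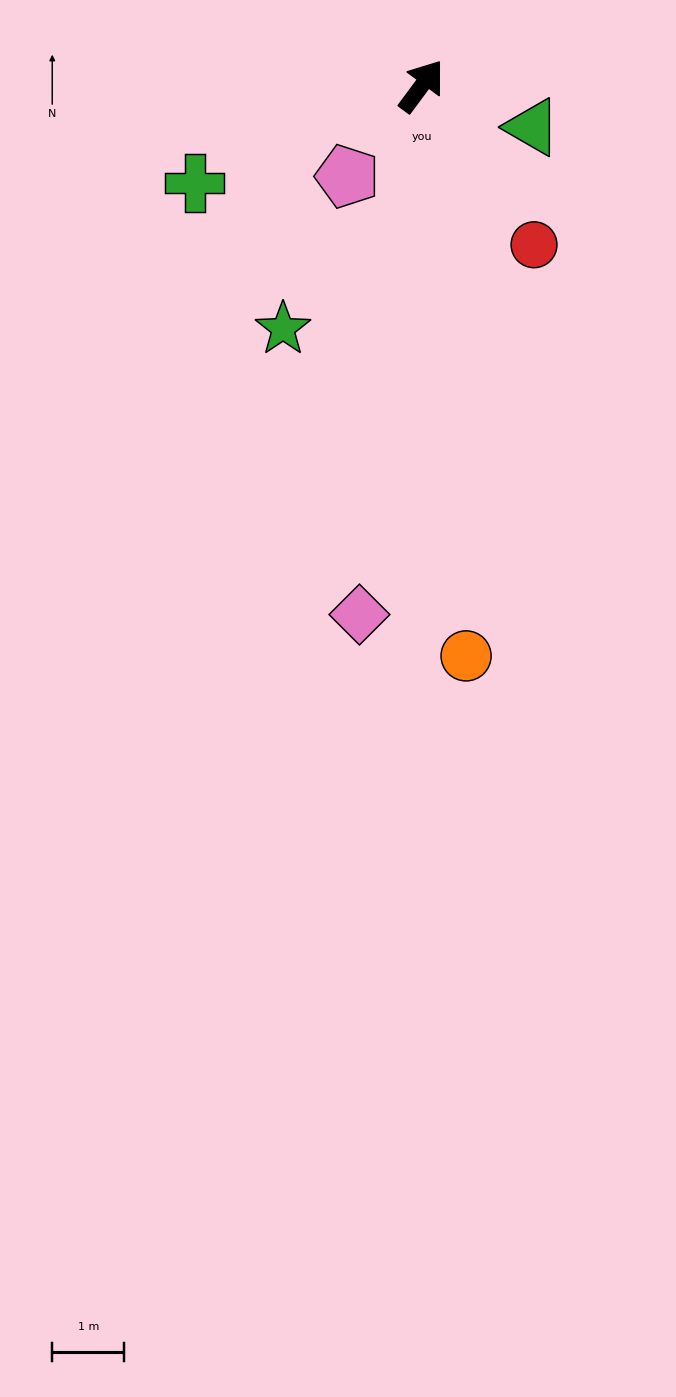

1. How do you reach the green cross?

turn left 150°, forward 3.4 m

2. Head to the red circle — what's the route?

turn right 108°, forward 2.7 m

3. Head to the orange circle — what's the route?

turn right 139°, forward 7.9 m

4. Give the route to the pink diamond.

turn right 150°, forward 7.4 m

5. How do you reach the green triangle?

turn right 74°, forward 1.6 m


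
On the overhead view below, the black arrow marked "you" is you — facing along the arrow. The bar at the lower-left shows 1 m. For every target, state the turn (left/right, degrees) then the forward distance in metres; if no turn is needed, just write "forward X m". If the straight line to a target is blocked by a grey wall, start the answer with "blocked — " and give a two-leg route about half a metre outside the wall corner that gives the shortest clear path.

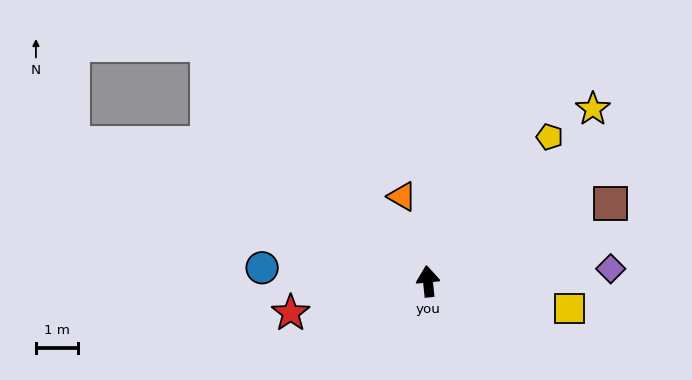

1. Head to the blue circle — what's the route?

turn left 80°, forward 4.0 m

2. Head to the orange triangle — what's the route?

turn left 11°, forward 2.1 m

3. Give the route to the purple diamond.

turn right 92°, forward 4.4 m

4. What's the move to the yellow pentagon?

turn right 46°, forward 4.5 m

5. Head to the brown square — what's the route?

turn right 73°, forward 4.7 m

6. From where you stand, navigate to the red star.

turn left 97°, forward 3.4 m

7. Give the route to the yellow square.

turn right 107°, forward 3.4 m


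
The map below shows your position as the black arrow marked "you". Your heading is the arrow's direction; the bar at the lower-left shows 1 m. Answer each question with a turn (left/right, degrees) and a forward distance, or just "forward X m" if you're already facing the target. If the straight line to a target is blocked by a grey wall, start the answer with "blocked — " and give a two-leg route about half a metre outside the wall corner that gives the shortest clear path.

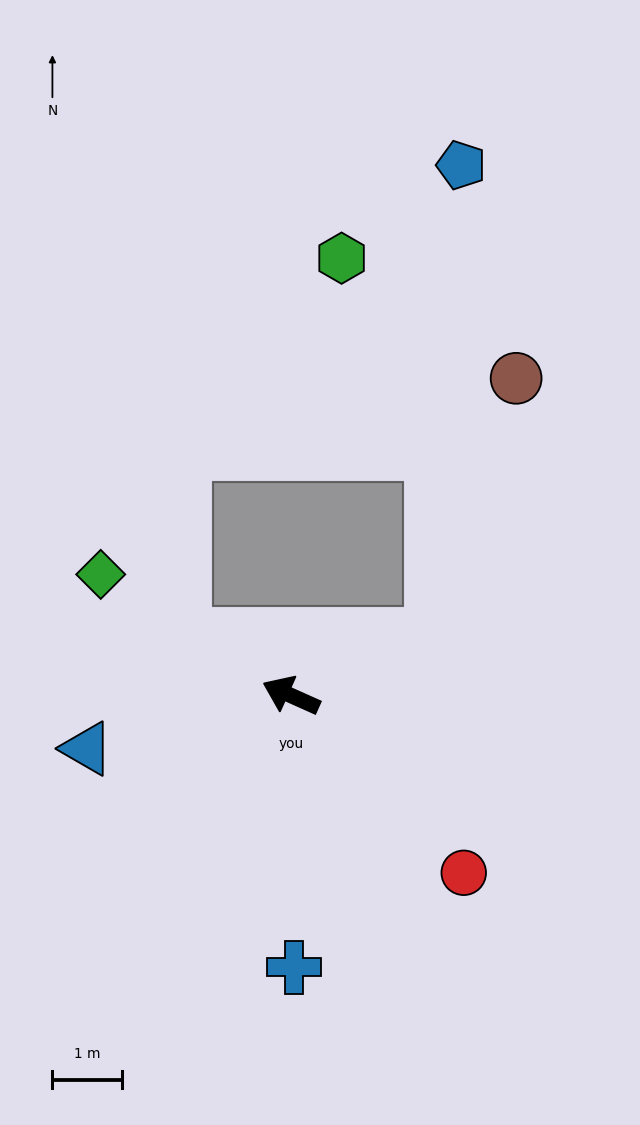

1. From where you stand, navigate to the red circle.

turn left 158°, forward 3.6 m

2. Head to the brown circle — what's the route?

blocked — turn right 134°, forward 2.2 m, then turn left 50°, forward 3.9 m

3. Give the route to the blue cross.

turn left 115°, forward 3.9 m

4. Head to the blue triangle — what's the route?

turn left 39°, forward 3.0 m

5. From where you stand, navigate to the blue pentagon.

blocked — turn right 134°, forward 2.2 m, then turn left 65°, forward 6.8 m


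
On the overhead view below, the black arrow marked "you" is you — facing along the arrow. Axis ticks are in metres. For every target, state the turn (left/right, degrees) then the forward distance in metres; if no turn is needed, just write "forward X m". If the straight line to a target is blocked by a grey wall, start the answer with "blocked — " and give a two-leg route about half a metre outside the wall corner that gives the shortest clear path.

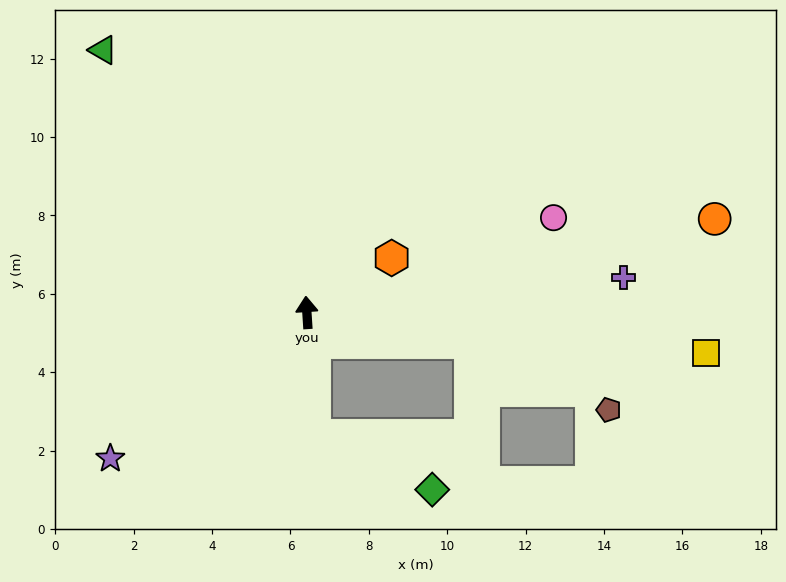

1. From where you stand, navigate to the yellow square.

turn right 100°, forward 10.2 m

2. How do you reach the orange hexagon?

turn right 61°, forward 2.6 m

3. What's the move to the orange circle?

turn right 81°, forward 10.7 m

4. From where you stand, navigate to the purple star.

turn left 123°, forward 6.2 m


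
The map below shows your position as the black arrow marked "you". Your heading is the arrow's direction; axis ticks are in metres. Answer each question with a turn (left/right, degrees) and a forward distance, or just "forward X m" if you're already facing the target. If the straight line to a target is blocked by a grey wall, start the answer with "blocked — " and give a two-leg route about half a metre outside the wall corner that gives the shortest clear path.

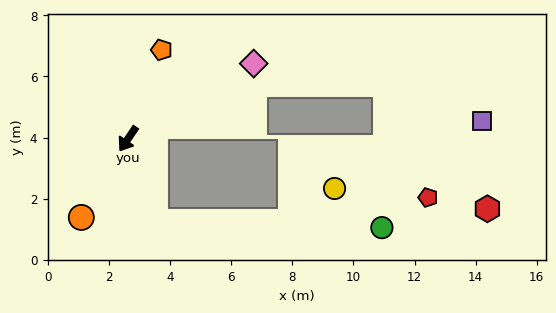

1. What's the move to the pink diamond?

turn left 155°, forward 4.8 m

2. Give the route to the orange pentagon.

turn right 167°, forward 3.1 m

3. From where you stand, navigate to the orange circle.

turn left 3°, forward 3.0 m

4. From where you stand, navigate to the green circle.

blocked — turn left 52°, forward 2.8 m, then turn left 70°, forward 7.4 m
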